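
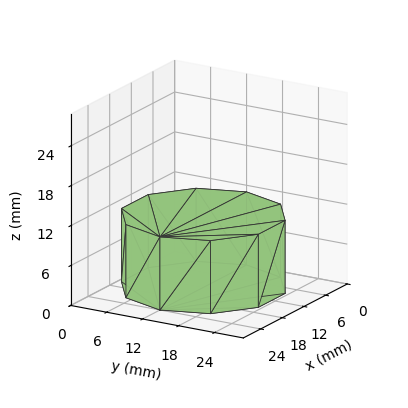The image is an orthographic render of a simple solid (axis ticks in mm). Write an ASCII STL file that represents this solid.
Reading the render: the shape is a regular 10-sided prism (a cylinder approximated with 10 flat sides), circumscribed radius ≈ 12 mm, height ≈ 11 mm (dimensions read to the nearest mm from the axis ticks). For the STL, each face is triangulated and given an outward normal.

solid part
  facet normal 0.0000 0.0000 -1.0000
    outer loop
      vertex 15.708 23.413 0.000
      vertex 21.708 19.053 0.000
      vertex 24.000 12.000 0.000
    endloop
  endfacet
  facet normal 0.0000 0.0000 -1.0000
    outer loop
      vertex 8.292 23.413 0.000
      vertex 15.708 23.413 0.000
      vertex 24.000 12.000 0.000
    endloop
  endfacet
  facet normal 0.0000 0.0000 -1.0000
    outer loop
      vertex 2.292 19.053 0.000
      vertex 8.292 23.413 0.000
      vertex 24.000 12.000 0.000
    endloop
  endfacet
  facet normal 0.0000 0.0000 -1.0000
    outer loop
      vertex 0.000 12.000 0.000
      vertex 2.292 19.053 0.000
      vertex 24.000 12.000 0.000
    endloop
  endfacet
  facet normal 0.0000 0.0000 -1.0000
    outer loop
      vertex 2.292 4.947 0.000
      vertex 0.000 12.000 0.000
      vertex 24.000 12.000 0.000
    endloop
  endfacet
  facet normal 0.0000 0.0000 -1.0000
    outer loop
      vertex 8.292 0.587 0.000
      vertex 2.292 4.947 0.000
      vertex 24.000 12.000 0.000
    endloop
  endfacet
  facet normal 0.0000 0.0000 -1.0000
    outer loop
      vertex 15.708 0.587 0.000
      vertex 8.292 0.587 0.000
      vertex 24.000 12.000 0.000
    endloop
  endfacet
  facet normal 0.0000 0.0000 -1.0000
    outer loop
      vertex 21.708 4.947 0.000
      vertex 15.708 0.587 0.000
      vertex 24.000 12.000 0.000
    endloop
  endfacet
  facet normal 0.0000 0.0000 1.0000
    outer loop
      vertex 24.000 12.000 11.000
      vertex 21.708 19.053 11.000
      vertex 15.708 23.413 11.000
    endloop
  endfacet
  facet normal 0.0000 0.0000 1.0000
    outer loop
      vertex 24.000 12.000 11.000
      vertex 15.708 23.413 11.000
      vertex 8.292 23.413 11.000
    endloop
  endfacet
  facet normal 0.0000 0.0000 1.0000
    outer loop
      vertex 24.000 12.000 11.000
      vertex 8.292 23.413 11.000
      vertex 2.292 19.053 11.000
    endloop
  endfacet
  facet normal 0.0000 0.0000 1.0000
    outer loop
      vertex 24.000 12.000 11.000
      vertex 2.292 19.053 11.000
      vertex 0.000 12.000 11.000
    endloop
  endfacet
  facet normal 0.0000 0.0000 1.0000
    outer loop
      vertex 24.000 12.000 11.000
      vertex 0.000 12.000 11.000
      vertex 2.292 4.947 11.000
    endloop
  endfacet
  facet normal 0.0000 0.0000 1.0000
    outer loop
      vertex 24.000 12.000 11.000
      vertex 2.292 4.947 11.000
      vertex 8.292 0.587 11.000
    endloop
  endfacet
  facet normal 0.0000 0.0000 1.0000
    outer loop
      vertex 24.000 12.000 11.000
      vertex 8.292 0.587 11.000
      vertex 15.708 0.587 11.000
    endloop
  endfacet
  facet normal 0.0000 0.0000 1.0000
    outer loop
      vertex 24.000 12.000 11.000
      vertex 15.708 0.587 11.000
      vertex 21.708 4.947 11.000
    endloop
  endfacet
  facet normal 0.9510 0.3091 0.0000
    outer loop
      vertex 24.000 12.000 0.000
      vertex 21.708 19.053 0.000
      vertex 21.708 19.053 11.000
    endloop
  endfacet
  facet normal 0.9510 0.3091 0.0000
    outer loop
      vertex 24.000 12.000 0.000
      vertex 21.708 19.053 11.000
      vertex 24.000 12.000 11.000
    endloop
  endfacet
  facet normal 0.5879 0.8090 0.0000
    outer loop
      vertex 21.708 19.053 0.000
      vertex 15.708 23.413 0.000
      vertex 15.708 23.413 11.000
    endloop
  endfacet
  facet normal 0.5879 0.8090 0.0000
    outer loop
      vertex 21.708 19.053 0.000
      vertex 15.708 23.413 11.000
      vertex 21.708 19.053 11.000
    endloop
  endfacet
  facet normal 0.0000 1.0000 0.0000
    outer loop
      vertex 15.708 23.413 0.000
      vertex 8.292 23.413 0.000
      vertex 8.292 23.413 11.000
    endloop
  endfacet
  facet normal 0.0000 1.0000 0.0000
    outer loop
      vertex 15.708 23.413 0.000
      vertex 8.292 23.413 11.000
      vertex 15.708 23.413 11.000
    endloop
  endfacet
  facet normal -0.5879 0.8090 0.0000
    outer loop
      vertex 8.292 23.413 0.000
      vertex 2.292 19.053 0.000
      vertex 2.292 19.053 11.000
    endloop
  endfacet
  facet normal -0.5879 0.8090 0.0000
    outer loop
      vertex 8.292 23.413 0.000
      vertex 2.292 19.053 11.000
      vertex 8.292 23.413 11.000
    endloop
  endfacet
  facet normal -0.9510 0.3091 0.0000
    outer loop
      vertex 2.292 19.053 0.000
      vertex 0.000 12.000 0.000
      vertex 0.000 12.000 11.000
    endloop
  endfacet
  facet normal -0.9510 0.3091 0.0000
    outer loop
      vertex 2.292 19.053 0.000
      vertex 0.000 12.000 11.000
      vertex 2.292 19.053 11.000
    endloop
  endfacet
  facet normal -0.9510 -0.3091 0.0000
    outer loop
      vertex 0.000 12.000 0.000
      vertex 2.292 4.947 0.000
      vertex 2.292 4.947 11.000
    endloop
  endfacet
  facet normal -0.9510 -0.3091 0.0000
    outer loop
      vertex 0.000 12.000 0.000
      vertex 2.292 4.947 11.000
      vertex 0.000 12.000 11.000
    endloop
  endfacet
  facet normal -0.5879 -0.8090 0.0000
    outer loop
      vertex 2.292 4.947 0.000
      vertex 8.292 0.587 0.000
      vertex 8.292 0.587 11.000
    endloop
  endfacet
  facet normal -0.5879 -0.8090 0.0000
    outer loop
      vertex 2.292 4.947 0.000
      vertex 8.292 0.587 11.000
      vertex 2.292 4.947 11.000
    endloop
  endfacet
  facet normal 0.0000 -1.0000 0.0000
    outer loop
      vertex 8.292 0.587 0.000
      vertex 15.708 0.587 0.000
      vertex 15.708 0.587 11.000
    endloop
  endfacet
  facet normal 0.0000 -1.0000 0.0000
    outer loop
      vertex 8.292 0.587 0.000
      vertex 15.708 0.587 11.000
      vertex 8.292 0.587 11.000
    endloop
  endfacet
  facet normal 0.5879 -0.8090 0.0000
    outer loop
      vertex 15.708 0.587 0.000
      vertex 21.708 4.947 0.000
      vertex 21.708 4.947 11.000
    endloop
  endfacet
  facet normal 0.5879 -0.8090 0.0000
    outer loop
      vertex 15.708 0.587 0.000
      vertex 21.708 4.947 11.000
      vertex 15.708 0.587 11.000
    endloop
  endfacet
  facet normal 0.9510 -0.3091 0.0000
    outer loop
      vertex 21.708 4.947 0.000
      vertex 24.000 12.000 0.000
      vertex 24.000 12.000 11.000
    endloop
  endfacet
  facet normal 0.9510 -0.3091 0.0000
    outer loop
      vertex 21.708 4.947 0.000
      vertex 24.000 12.000 11.000
      vertex 21.708 4.947 11.000
    endloop
  endfacet
endsolid part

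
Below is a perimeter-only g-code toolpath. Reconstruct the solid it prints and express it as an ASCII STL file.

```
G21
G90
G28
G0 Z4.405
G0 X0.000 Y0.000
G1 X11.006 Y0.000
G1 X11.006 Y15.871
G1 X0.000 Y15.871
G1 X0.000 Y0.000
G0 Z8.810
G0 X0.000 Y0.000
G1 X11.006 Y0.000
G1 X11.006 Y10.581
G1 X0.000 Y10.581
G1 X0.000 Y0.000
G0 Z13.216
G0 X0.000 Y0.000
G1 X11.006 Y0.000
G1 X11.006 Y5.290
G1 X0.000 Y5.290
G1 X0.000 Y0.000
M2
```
solid part
  facet normal 0.0000 0.0000 -1.0000
    outer loop
      vertex 11.006 21.162 0.000
      vertex 11.006 0.000 0.000
      vertex 0.000 0.000 0.000
    endloop
  endfacet
  facet normal 0.0000 0.0000 -1.0000
    outer loop
      vertex 0.000 21.162 0.000
      vertex 11.006 21.162 0.000
      vertex 0.000 0.000 0.000
    endloop
  endfacet
  facet normal 0.0000 -1.0000 0.0000
    outer loop
      vertex 0.000 0.000 0.000
      vertex 11.006 0.000 0.000
      vertex 11.006 0.000 17.621
    endloop
  endfacet
  facet normal 0.0000 -1.0000 0.0000
    outer loop
      vertex 0.000 0.000 0.000
      vertex 11.006 0.000 17.621
      vertex 0.000 0.000 17.621
    endloop
  endfacet
  facet normal 0.0000 0.6399 0.7685
    outer loop
      vertex 0.000 0.000 17.621
      vertex 11.006 0.000 17.621
      vertex 11.006 21.162 0.000
    endloop
  endfacet
  facet normal 0.0000 0.6399 0.7685
    outer loop
      vertex 0.000 0.000 17.621
      vertex 11.006 21.162 0.000
      vertex 0.000 21.162 0.000
    endloop
  endfacet
  facet normal -1.0000 0.0000 0.0000
    outer loop
      vertex 0.000 0.000 17.621
      vertex 0.000 21.162 0.000
      vertex 0.000 0.000 0.000
    endloop
  endfacet
  facet normal 1.0000 0.0000 0.0000
    outer loop
      vertex 11.006 0.000 0.000
      vertex 11.006 21.162 0.000
      vertex 11.006 0.000 17.621
    endloop
  endfacet
endsolid part

The G0 Z moves step by Δz≈4.405 mm. The G1 loops shrink linearly with z, so the solid tapers from its base footprint up to z≈17.6. Closing with a flat bottom cap and the tapered top and triangulating gives 8 facets — a wedge (ramp): 11 × 21.2 mm base, rising to 17.6 mm along the y=0 edge and sloping linearly to z=0 at y=21.2.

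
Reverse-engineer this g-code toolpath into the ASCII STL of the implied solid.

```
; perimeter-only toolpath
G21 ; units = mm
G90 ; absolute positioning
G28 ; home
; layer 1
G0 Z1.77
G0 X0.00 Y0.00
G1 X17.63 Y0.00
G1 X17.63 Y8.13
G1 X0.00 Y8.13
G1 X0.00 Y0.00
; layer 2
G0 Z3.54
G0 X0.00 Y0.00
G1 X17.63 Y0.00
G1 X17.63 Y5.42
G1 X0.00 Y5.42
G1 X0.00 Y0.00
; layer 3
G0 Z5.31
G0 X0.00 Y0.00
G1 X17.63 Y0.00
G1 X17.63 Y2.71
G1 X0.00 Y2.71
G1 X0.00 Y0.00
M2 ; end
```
solid part
  facet normal 0.0000 0.0000 -1.0000
    outer loop
      vertex 17.63 10.84 0.00
      vertex 17.63 0.00 0.00
      vertex 0.00 0.00 0.00
    endloop
  endfacet
  facet normal 0.0000 0.0000 -1.0000
    outer loop
      vertex 0.00 10.84 0.00
      vertex 17.63 10.84 0.00
      vertex 0.00 0.00 0.00
    endloop
  endfacet
  facet normal 0.0000 -1.0000 0.0000
    outer loop
      vertex 0.00 0.00 0.00
      vertex 17.63 0.00 0.00
      vertex 17.63 0.00 7.08
    endloop
  endfacet
  facet normal 0.0000 -1.0000 0.0000
    outer loop
      vertex 0.00 0.00 0.00
      vertex 17.63 0.00 7.08
      vertex 0.00 0.00 7.08
    endloop
  endfacet
  facet normal 0.0000 0.5468 0.8372
    outer loop
      vertex 0.00 0.00 7.08
      vertex 17.63 0.00 7.08
      vertex 17.63 10.84 0.00
    endloop
  endfacet
  facet normal 0.0000 0.5468 0.8372
    outer loop
      vertex 0.00 0.00 7.08
      vertex 17.63 10.84 0.00
      vertex 0.00 10.84 0.00
    endloop
  endfacet
  facet normal -1.0000 0.0000 0.0000
    outer loop
      vertex 0.00 0.00 7.08
      vertex 0.00 10.84 0.00
      vertex 0.00 0.00 0.00
    endloop
  endfacet
  facet normal 1.0000 0.0000 0.0000
    outer loop
      vertex 17.63 0.00 0.00
      vertex 17.63 10.84 0.00
      vertex 17.63 0.00 7.08
    endloop
  endfacet
endsolid part

The G0 Z moves step by Δz≈1.77 mm. The G1 loops shrink linearly with z, so the solid tapers from its base footprint up to z≈7.08. Closing with a flat bottom cap and the tapered top and triangulating gives 8 facets — a wedge (ramp): 17.6 × 10.8 mm base, rising to 7.08 mm along the y=0 edge and sloping linearly to z=0 at y=10.8.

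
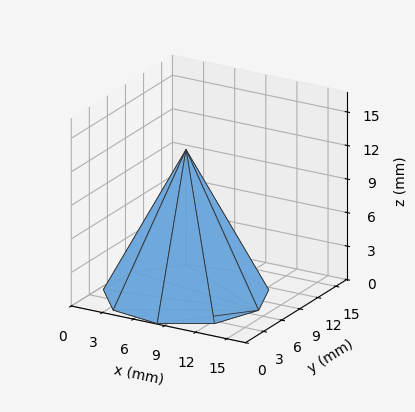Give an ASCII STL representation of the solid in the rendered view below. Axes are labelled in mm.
Reading the render: the shape is a regular 9-sided pyramid, base circumscribed radius ≈ 7 mm, apex at z ≈ 13 mm (dimensions read to the nearest mm from the axis ticks). For the STL, each face is triangulated and given an outward normal.

solid part
  facet normal 0.0000 0.0000 -1.0000
    outer loop
      vertex 8.22 13.89 0.00
      vertex 12.36 11.50 0.00
      vertex 14.00 7.00 0.00
    endloop
  endfacet
  facet normal 0.0000 0.0000 -1.0000
    outer loop
      vertex 3.50 13.06 0.00
      vertex 8.22 13.89 0.00
      vertex 14.00 7.00 0.00
    endloop
  endfacet
  facet normal 0.0000 0.0000 -1.0000
    outer loop
      vertex 0.42 9.39 0.00
      vertex 3.50 13.06 0.00
      vertex 14.00 7.00 0.00
    endloop
  endfacet
  facet normal 0.0000 0.0000 -1.0000
    outer loop
      vertex 0.42 4.61 0.00
      vertex 0.42 9.39 0.00
      vertex 14.00 7.00 0.00
    endloop
  endfacet
  facet normal 0.0000 0.0000 -1.0000
    outer loop
      vertex 3.50 0.94 0.00
      vertex 0.42 4.61 0.00
      vertex 14.00 7.00 0.00
    endloop
  endfacet
  facet normal 0.0000 0.0000 -1.0000
    outer loop
      vertex 8.22 0.11 0.00
      vertex 3.50 0.94 0.00
      vertex 14.00 7.00 0.00
    endloop
  endfacet
  facet normal 0.0000 0.0000 -1.0000
    outer loop
      vertex 12.36 2.50 0.00
      vertex 8.22 0.11 0.00
      vertex 14.00 7.00 0.00
    endloop
  endfacet
  facet normal 0.8384 0.3055 0.4514
    outer loop
      vertex 14.00 7.00 0.00
      vertex 12.36 11.50 0.00
      vertex 7.00 7.00 13.00
    endloop
  endfacet
  facet normal 0.4461 0.7728 0.4514
    outer loop
      vertex 12.36 11.50 0.00
      vertex 8.22 13.89 0.00
      vertex 7.00 7.00 13.00
    endloop
  endfacet
  facet normal -0.1545 0.8789 0.4513
    outer loop
      vertex 8.22 13.89 0.00
      vertex 3.50 13.06 0.00
      vertex 7.00 7.00 13.00
    endloop
  endfacet
  facet normal -0.6835 0.5736 0.4514
    outer loop
      vertex 3.50 13.06 0.00
      vertex 0.42 9.39 0.00
      vertex 7.00 7.00 13.00
    endloop
  endfacet
  facet normal -0.8922 0.0000 0.4516
    outer loop
      vertex 0.42 9.39 0.00
      vertex 0.42 4.61 0.00
      vertex 7.00 7.00 13.00
    endloop
  endfacet
  facet normal -0.6835 -0.5736 0.4514
    outer loop
      vertex 0.42 4.61 0.00
      vertex 3.50 0.94 0.00
      vertex 7.00 7.00 13.00
    endloop
  endfacet
  facet normal -0.1545 -0.8789 0.4513
    outer loop
      vertex 3.50 0.94 0.00
      vertex 8.22 0.11 0.00
      vertex 7.00 7.00 13.00
    endloop
  endfacet
  facet normal 0.4461 -0.7728 0.4514
    outer loop
      vertex 8.22 0.11 0.00
      vertex 12.36 2.50 0.00
      vertex 7.00 7.00 13.00
    endloop
  endfacet
  facet normal 0.8384 -0.3055 0.4514
    outer loop
      vertex 12.36 2.50 0.00
      vertex 14.00 7.00 0.00
      vertex 7.00 7.00 13.00
    endloop
  endfacet
endsolid part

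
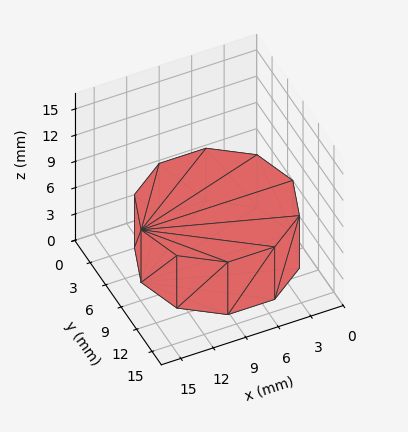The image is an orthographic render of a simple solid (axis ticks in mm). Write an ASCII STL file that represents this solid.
Reading the render: the shape is a regular 10-sided prism (a cylinder approximated with 10 flat sides), circumscribed radius ≈ 7 mm, height ≈ 6 mm (dimensions read to the nearest mm from the axis ticks). For the STL, each face is triangulated and given an outward normal.

solid part
  facet normal 0.0000 0.0000 -1.0000
    outer loop
      vertex 9.16 13.66 0.00
      vertex 12.66 11.11 0.00
      vertex 14.00 7.00 0.00
    endloop
  endfacet
  facet normal 0.0000 0.0000 -1.0000
    outer loop
      vertex 4.84 13.66 0.00
      vertex 9.16 13.66 0.00
      vertex 14.00 7.00 0.00
    endloop
  endfacet
  facet normal 0.0000 0.0000 -1.0000
    outer loop
      vertex 1.34 11.11 0.00
      vertex 4.84 13.66 0.00
      vertex 14.00 7.00 0.00
    endloop
  endfacet
  facet normal 0.0000 0.0000 -1.0000
    outer loop
      vertex 0.00 7.00 0.00
      vertex 1.34 11.11 0.00
      vertex 14.00 7.00 0.00
    endloop
  endfacet
  facet normal 0.0000 0.0000 -1.0000
    outer loop
      vertex 1.34 2.89 0.00
      vertex 0.00 7.00 0.00
      vertex 14.00 7.00 0.00
    endloop
  endfacet
  facet normal 0.0000 0.0000 -1.0000
    outer loop
      vertex 4.84 0.34 0.00
      vertex 1.34 2.89 0.00
      vertex 14.00 7.00 0.00
    endloop
  endfacet
  facet normal 0.0000 0.0000 -1.0000
    outer loop
      vertex 9.16 0.34 0.00
      vertex 4.84 0.34 0.00
      vertex 14.00 7.00 0.00
    endloop
  endfacet
  facet normal 0.0000 0.0000 -1.0000
    outer loop
      vertex 12.66 2.89 0.00
      vertex 9.16 0.34 0.00
      vertex 14.00 7.00 0.00
    endloop
  endfacet
  facet normal 0.0000 0.0000 1.0000
    outer loop
      vertex 14.00 7.00 6.00
      vertex 12.66 11.11 6.00
      vertex 9.16 13.66 6.00
    endloop
  endfacet
  facet normal 0.0000 0.0000 1.0000
    outer loop
      vertex 14.00 7.00 6.00
      vertex 9.16 13.66 6.00
      vertex 4.84 13.66 6.00
    endloop
  endfacet
  facet normal 0.0000 0.0000 1.0000
    outer loop
      vertex 14.00 7.00 6.00
      vertex 4.84 13.66 6.00
      vertex 1.34 11.11 6.00
    endloop
  endfacet
  facet normal 0.0000 0.0000 1.0000
    outer loop
      vertex 14.00 7.00 6.00
      vertex 1.34 11.11 6.00
      vertex 0.00 7.00 6.00
    endloop
  endfacet
  facet normal 0.0000 0.0000 1.0000
    outer loop
      vertex 14.00 7.00 6.00
      vertex 0.00 7.00 6.00
      vertex 1.34 2.89 6.00
    endloop
  endfacet
  facet normal 0.0000 0.0000 1.0000
    outer loop
      vertex 14.00 7.00 6.00
      vertex 1.34 2.89 6.00
      vertex 4.84 0.34 6.00
    endloop
  endfacet
  facet normal 0.0000 0.0000 1.0000
    outer loop
      vertex 14.00 7.00 6.00
      vertex 4.84 0.34 6.00
      vertex 9.16 0.34 6.00
    endloop
  endfacet
  facet normal 0.0000 0.0000 1.0000
    outer loop
      vertex 14.00 7.00 6.00
      vertex 9.16 0.34 6.00
      vertex 12.66 2.89 6.00
    endloop
  endfacet
  facet normal 0.9507 0.3100 0.0000
    outer loop
      vertex 14.00 7.00 0.00
      vertex 12.66 11.11 0.00
      vertex 12.66 11.11 6.00
    endloop
  endfacet
  facet normal 0.9507 0.3100 0.0000
    outer loop
      vertex 14.00 7.00 0.00
      vertex 12.66 11.11 6.00
      vertex 14.00 7.00 6.00
    endloop
  endfacet
  facet normal 0.5889 0.8082 0.0000
    outer loop
      vertex 12.66 11.11 0.00
      vertex 9.16 13.66 0.00
      vertex 9.16 13.66 6.00
    endloop
  endfacet
  facet normal 0.5889 0.8082 0.0000
    outer loop
      vertex 12.66 11.11 0.00
      vertex 9.16 13.66 6.00
      vertex 12.66 11.11 6.00
    endloop
  endfacet
  facet normal 0.0000 1.0000 0.0000
    outer loop
      vertex 9.16 13.66 0.00
      vertex 4.84 13.66 0.00
      vertex 4.84 13.66 6.00
    endloop
  endfacet
  facet normal 0.0000 1.0000 0.0000
    outer loop
      vertex 9.16 13.66 0.00
      vertex 4.84 13.66 6.00
      vertex 9.16 13.66 6.00
    endloop
  endfacet
  facet normal -0.5889 0.8082 0.0000
    outer loop
      vertex 4.84 13.66 0.00
      vertex 1.34 11.11 0.00
      vertex 1.34 11.11 6.00
    endloop
  endfacet
  facet normal -0.5889 0.8082 0.0000
    outer loop
      vertex 4.84 13.66 0.00
      vertex 1.34 11.11 6.00
      vertex 4.84 13.66 6.00
    endloop
  endfacet
  facet normal -0.9507 0.3100 0.0000
    outer loop
      vertex 1.34 11.11 0.00
      vertex 0.00 7.00 0.00
      vertex 0.00 7.00 6.00
    endloop
  endfacet
  facet normal -0.9507 0.3100 0.0000
    outer loop
      vertex 1.34 11.11 0.00
      vertex 0.00 7.00 6.00
      vertex 1.34 11.11 6.00
    endloop
  endfacet
  facet normal -0.9507 -0.3100 0.0000
    outer loop
      vertex 0.00 7.00 0.00
      vertex 1.34 2.89 0.00
      vertex 1.34 2.89 6.00
    endloop
  endfacet
  facet normal -0.9507 -0.3100 0.0000
    outer loop
      vertex 0.00 7.00 0.00
      vertex 1.34 2.89 6.00
      vertex 0.00 7.00 6.00
    endloop
  endfacet
  facet normal -0.5889 -0.8082 0.0000
    outer loop
      vertex 1.34 2.89 0.00
      vertex 4.84 0.34 0.00
      vertex 4.84 0.34 6.00
    endloop
  endfacet
  facet normal -0.5889 -0.8082 0.0000
    outer loop
      vertex 1.34 2.89 0.00
      vertex 4.84 0.34 6.00
      vertex 1.34 2.89 6.00
    endloop
  endfacet
  facet normal 0.0000 -1.0000 0.0000
    outer loop
      vertex 4.84 0.34 0.00
      vertex 9.16 0.34 0.00
      vertex 9.16 0.34 6.00
    endloop
  endfacet
  facet normal 0.0000 -1.0000 0.0000
    outer loop
      vertex 4.84 0.34 0.00
      vertex 9.16 0.34 6.00
      vertex 4.84 0.34 6.00
    endloop
  endfacet
  facet normal 0.5889 -0.8082 0.0000
    outer loop
      vertex 9.16 0.34 0.00
      vertex 12.66 2.89 0.00
      vertex 12.66 2.89 6.00
    endloop
  endfacet
  facet normal 0.5889 -0.8082 0.0000
    outer loop
      vertex 9.16 0.34 0.00
      vertex 12.66 2.89 6.00
      vertex 9.16 0.34 6.00
    endloop
  endfacet
  facet normal 0.9507 -0.3100 0.0000
    outer loop
      vertex 12.66 2.89 0.00
      vertex 14.00 7.00 0.00
      vertex 14.00 7.00 6.00
    endloop
  endfacet
  facet normal 0.9507 -0.3100 0.0000
    outer loop
      vertex 12.66 2.89 0.00
      vertex 14.00 7.00 6.00
      vertex 12.66 2.89 6.00
    endloop
  endfacet
endsolid part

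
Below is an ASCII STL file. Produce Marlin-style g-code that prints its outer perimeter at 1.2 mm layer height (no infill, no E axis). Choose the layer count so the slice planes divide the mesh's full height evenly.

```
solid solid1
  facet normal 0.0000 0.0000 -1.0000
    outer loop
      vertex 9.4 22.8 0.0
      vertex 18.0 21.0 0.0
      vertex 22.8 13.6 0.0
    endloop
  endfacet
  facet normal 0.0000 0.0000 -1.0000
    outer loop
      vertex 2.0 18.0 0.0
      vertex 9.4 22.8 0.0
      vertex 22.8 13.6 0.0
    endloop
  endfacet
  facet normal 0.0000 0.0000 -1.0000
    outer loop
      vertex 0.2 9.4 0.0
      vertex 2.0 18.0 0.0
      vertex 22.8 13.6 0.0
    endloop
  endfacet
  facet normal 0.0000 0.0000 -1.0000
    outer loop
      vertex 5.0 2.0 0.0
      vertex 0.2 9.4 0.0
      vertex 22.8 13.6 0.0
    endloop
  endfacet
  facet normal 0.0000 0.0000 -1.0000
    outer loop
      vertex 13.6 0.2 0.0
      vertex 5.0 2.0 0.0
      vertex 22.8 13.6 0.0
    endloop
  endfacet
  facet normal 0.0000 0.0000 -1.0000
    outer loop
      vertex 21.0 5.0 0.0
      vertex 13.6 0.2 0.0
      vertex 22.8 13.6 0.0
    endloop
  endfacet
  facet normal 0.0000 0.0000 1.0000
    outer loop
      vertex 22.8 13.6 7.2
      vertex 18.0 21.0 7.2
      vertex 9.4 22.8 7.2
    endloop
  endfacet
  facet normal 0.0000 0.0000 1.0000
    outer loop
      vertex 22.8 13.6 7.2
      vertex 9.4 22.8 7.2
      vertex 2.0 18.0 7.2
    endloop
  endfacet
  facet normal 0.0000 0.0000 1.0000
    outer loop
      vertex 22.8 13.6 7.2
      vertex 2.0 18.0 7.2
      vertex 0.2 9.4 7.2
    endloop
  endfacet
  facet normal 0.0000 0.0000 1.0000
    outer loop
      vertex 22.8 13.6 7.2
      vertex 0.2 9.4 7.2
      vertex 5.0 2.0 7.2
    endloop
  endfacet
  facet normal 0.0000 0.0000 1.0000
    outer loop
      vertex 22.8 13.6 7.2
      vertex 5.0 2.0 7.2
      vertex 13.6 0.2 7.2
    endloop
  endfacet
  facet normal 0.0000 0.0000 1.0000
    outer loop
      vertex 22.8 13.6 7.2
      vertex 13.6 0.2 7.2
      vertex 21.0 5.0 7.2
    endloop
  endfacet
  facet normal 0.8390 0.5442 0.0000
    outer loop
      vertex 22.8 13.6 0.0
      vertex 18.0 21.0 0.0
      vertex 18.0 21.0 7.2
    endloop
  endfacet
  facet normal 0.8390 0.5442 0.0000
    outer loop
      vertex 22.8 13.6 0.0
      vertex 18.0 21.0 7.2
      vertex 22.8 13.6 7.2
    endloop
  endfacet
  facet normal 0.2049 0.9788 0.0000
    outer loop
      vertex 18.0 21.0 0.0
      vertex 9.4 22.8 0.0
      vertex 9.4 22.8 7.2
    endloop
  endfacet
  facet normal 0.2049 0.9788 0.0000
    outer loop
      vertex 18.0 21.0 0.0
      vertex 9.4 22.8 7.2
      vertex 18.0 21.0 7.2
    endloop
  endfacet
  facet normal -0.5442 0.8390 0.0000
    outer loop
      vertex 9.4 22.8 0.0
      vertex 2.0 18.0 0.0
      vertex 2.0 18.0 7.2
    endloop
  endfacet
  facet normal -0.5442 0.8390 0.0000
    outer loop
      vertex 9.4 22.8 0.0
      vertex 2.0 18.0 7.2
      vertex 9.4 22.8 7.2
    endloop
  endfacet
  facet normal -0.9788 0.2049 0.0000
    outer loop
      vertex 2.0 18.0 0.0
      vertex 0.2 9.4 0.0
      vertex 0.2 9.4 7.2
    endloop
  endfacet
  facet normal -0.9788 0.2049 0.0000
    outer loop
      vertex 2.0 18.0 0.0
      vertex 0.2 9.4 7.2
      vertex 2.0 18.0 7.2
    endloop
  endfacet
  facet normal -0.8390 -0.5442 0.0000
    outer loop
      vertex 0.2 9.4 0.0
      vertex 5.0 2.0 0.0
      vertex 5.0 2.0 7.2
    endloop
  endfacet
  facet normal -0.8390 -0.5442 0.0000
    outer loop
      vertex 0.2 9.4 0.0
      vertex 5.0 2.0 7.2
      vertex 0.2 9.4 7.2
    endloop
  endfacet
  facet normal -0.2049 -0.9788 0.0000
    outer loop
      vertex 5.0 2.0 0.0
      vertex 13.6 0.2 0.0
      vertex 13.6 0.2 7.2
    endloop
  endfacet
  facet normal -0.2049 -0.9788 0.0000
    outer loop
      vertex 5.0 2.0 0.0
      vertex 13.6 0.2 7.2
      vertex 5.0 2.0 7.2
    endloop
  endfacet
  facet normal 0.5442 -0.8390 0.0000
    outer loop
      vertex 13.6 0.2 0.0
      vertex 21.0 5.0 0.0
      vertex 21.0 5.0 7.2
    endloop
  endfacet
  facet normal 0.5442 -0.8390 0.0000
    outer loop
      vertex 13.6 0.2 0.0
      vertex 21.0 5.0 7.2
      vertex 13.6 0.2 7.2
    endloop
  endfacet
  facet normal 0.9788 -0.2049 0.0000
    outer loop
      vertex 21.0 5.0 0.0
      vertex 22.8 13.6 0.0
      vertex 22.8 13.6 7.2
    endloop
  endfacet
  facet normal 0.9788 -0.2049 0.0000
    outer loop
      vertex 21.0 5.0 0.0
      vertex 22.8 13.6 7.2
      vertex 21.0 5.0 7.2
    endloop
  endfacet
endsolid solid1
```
; perimeter-only toolpath
G21 ; units = mm
G90 ; absolute positioning
G28 ; home
; layer 1
G0 Z1.2
G0 X22.8 Y13.6
G1 X18.0 Y21.0
G1 X9.4 Y22.8
G1 X2.0 Y18.0
G1 X0.2 Y9.4
G1 X5.0 Y2.0
G1 X13.6 Y0.2
G1 X21.0 Y5.0
G1 X22.8 Y13.6
; layer 2
G0 Z2.4
G0 X22.8 Y13.6
G1 X18.0 Y21.0
G1 X9.4 Y22.8
G1 X2.0 Y18.0
G1 X0.2 Y9.4
G1 X5.0 Y2.0
G1 X13.6 Y0.2
G1 X21.0 Y5.0
G1 X22.8 Y13.6
; layer 3
G0 Z3.6
G0 X22.8 Y13.6
G1 X18.0 Y21.0
G1 X9.4 Y22.8
G1 X2.0 Y18.0
G1 X0.2 Y9.4
G1 X5.0 Y2.0
G1 X13.6 Y0.2
G1 X21.0 Y5.0
G1 X22.8 Y13.6
; layer 4
G0 Z4.8
G0 X22.8 Y13.6
G1 X18.0 Y21.0
G1 X9.4 Y22.8
G1 X2.0 Y18.0
G1 X0.2 Y9.4
G1 X5.0 Y2.0
G1 X13.6 Y0.2
G1 X21.0 Y5.0
G1 X22.8 Y13.6
; layer 5
G0 Z6.0
G0 X22.8 Y13.6
G1 X18.0 Y21.0
G1 X9.4 Y22.8
G1 X2.0 Y18.0
G1 X0.2 Y9.4
G1 X5.0 Y2.0
G1 X13.6 Y0.2
G1 X21.0 Y5.0
G1 X22.8 Y13.6
; layer 6
G0 Z7.2
G0 X22.8 Y13.6
G1 X18.0 Y21.0
G1 X9.4 Y22.8
G1 X2.0 Y18.0
G1 X0.2 Y9.4
G1 X5.0 Y2.0
G1 X13.6 Y0.2
G1 X21.0 Y5.0
G1 X22.8 Y13.6
M2 ; end

The solid is a regular 8-sided prism (a cylinder approximated with 8 flat sides), circumscribed radius ≈ 11.5 mm, height ≈ 7.2 mm. Slicing at Δz = 1.2 mm — 6 equal slices spanning the solid's height, so layer i sits at z = i·h/6 — gives 6 non-empty perimeters. Each is a 8-segment closed polygon; G0 lifts to the layer z and rapids to the start vertex, then G1 traces the edges.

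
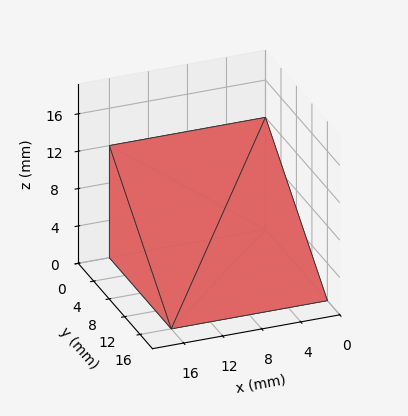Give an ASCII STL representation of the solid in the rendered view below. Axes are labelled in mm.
Reading the render: the shape is a wedge (ramp): 16 × 16 mm base, rising to 12 mm along the y=0 edge and sloping linearly to z=0 at y=16 (dimensions read to the nearest mm from the axis ticks). For the STL, each face is triangulated and given an outward normal.

solid part
  facet normal 0.0000 0.0000 -1.0000
    outer loop
      vertex 16.0 16.0 0.0
      vertex 16.0 0.0 0.0
      vertex 0.0 0.0 0.0
    endloop
  endfacet
  facet normal 0.0000 0.0000 -1.0000
    outer loop
      vertex 0.0 16.0 0.0
      vertex 16.0 16.0 0.0
      vertex 0.0 0.0 0.0
    endloop
  endfacet
  facet normal 0.0000 -1.0000 0.0000
    outer loop
      vertex 0.0 0.0 0.0
      vertex 16.0 0.0 0.0
      vertex 16.0 0.0 12.0
    endloop
  endfacet
  facet normal 0.0000 -1.0000 0.0000
    outer loop
      vertex 0.0 0.0 0.0
      vertex 16.0 0.0 12.0
      vertex 0.0 0.0 12.0
    endloop
  endfacet
  facet normal 0.0000 0.6000 0.8000
    outer loop
      vertex 0.0 0.0 12.0
      vertex 16.0 0.0 12.0
      vertex 16.0 16.0 0.0
    endloop
  endfacet
  facet normal 0.0000 0.6000 0.8000
    outer loop
      vertex 0.0 0.0 12.0
      vertex 16.0 16.0 0.0
      vertex 0.0 16.0 0.0
    endloop
  endfacet
  facet normal -1.0000 0.0000 0.0000
    outer loop
      vertex 0.0 0.0 12.0
      vertex 0.0 16.0 0.0
      vertex 0.0 0.0 0.0
    endloop
  endfacet
  facet normal 1.0000 0.0000 0.0000
    outer loop
      vertex 16.0 0.0 0.0
      vertex 16.0 16.0 0.0
      vertex 16.0 0.0 12.0
    endloop
  endfacet
endsolid part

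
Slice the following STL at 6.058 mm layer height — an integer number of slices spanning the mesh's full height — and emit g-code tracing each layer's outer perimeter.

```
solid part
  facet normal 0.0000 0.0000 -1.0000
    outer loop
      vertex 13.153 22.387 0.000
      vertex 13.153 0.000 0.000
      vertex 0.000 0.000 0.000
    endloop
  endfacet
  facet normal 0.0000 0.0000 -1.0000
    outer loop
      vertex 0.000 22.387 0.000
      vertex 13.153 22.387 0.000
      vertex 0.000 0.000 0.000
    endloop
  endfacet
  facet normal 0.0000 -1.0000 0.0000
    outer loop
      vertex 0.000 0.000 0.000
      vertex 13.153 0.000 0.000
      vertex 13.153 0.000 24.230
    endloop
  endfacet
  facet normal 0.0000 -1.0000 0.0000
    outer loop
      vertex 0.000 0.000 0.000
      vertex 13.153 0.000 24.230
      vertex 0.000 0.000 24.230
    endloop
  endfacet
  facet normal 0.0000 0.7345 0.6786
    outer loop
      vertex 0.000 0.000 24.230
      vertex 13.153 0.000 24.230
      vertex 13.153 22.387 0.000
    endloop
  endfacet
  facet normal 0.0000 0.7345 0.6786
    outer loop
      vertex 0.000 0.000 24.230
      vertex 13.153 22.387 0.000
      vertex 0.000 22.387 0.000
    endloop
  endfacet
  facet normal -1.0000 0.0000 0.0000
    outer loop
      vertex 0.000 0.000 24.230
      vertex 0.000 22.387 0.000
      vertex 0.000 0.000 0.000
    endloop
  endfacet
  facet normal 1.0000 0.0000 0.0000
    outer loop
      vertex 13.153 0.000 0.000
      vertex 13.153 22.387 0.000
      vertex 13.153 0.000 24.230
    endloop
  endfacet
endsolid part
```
; perimeter-only toolpath
G21 ; units = mm
G90 ; absolute positioning
G28 ; home
; layer 1
G0 Z6.058
G0 X0.000 Y0.000
G1 X13.153 Y0.000
G1 X13.153 Y16.790
G1 X0.000 Y16.790
G1 X0.000 Y0.000
; layer 2
G0 Z12.115
G0 X0.000 Y0.000
G1 X13.153 Y0.000
G1 X13.153 Y11.194
G1 X0.000 Y11.194
G1 X0.000 Y0.000
; layer 3
G0 Z18.172
G0 X0.000 Y0.000
G1 X13.153 Y0.000
G1 X13.153 Y5.597
G1 X0.000 Y5.597
G1 X0.000 Y0.000
M2 ; end

The solid is a wedge (ramp): 13.2 × 22.4 mm base, rising to 24.2 mm along the y=0 edge and sloping linearly to z=0 at y=22.4. Slicing at Δz = 6.058 mm — 4 equal slices spanning the solid's height, so layer i sits at z = i·h/4 — gives 3 non-empty perimeters. Each is a 4-segment closed polygon; G0 lifts to the layer z and rapids to the start vertex, then G1 traces the edges. The cross-section shrinks linearly with z (the slice at the apex is degenerate and omitted).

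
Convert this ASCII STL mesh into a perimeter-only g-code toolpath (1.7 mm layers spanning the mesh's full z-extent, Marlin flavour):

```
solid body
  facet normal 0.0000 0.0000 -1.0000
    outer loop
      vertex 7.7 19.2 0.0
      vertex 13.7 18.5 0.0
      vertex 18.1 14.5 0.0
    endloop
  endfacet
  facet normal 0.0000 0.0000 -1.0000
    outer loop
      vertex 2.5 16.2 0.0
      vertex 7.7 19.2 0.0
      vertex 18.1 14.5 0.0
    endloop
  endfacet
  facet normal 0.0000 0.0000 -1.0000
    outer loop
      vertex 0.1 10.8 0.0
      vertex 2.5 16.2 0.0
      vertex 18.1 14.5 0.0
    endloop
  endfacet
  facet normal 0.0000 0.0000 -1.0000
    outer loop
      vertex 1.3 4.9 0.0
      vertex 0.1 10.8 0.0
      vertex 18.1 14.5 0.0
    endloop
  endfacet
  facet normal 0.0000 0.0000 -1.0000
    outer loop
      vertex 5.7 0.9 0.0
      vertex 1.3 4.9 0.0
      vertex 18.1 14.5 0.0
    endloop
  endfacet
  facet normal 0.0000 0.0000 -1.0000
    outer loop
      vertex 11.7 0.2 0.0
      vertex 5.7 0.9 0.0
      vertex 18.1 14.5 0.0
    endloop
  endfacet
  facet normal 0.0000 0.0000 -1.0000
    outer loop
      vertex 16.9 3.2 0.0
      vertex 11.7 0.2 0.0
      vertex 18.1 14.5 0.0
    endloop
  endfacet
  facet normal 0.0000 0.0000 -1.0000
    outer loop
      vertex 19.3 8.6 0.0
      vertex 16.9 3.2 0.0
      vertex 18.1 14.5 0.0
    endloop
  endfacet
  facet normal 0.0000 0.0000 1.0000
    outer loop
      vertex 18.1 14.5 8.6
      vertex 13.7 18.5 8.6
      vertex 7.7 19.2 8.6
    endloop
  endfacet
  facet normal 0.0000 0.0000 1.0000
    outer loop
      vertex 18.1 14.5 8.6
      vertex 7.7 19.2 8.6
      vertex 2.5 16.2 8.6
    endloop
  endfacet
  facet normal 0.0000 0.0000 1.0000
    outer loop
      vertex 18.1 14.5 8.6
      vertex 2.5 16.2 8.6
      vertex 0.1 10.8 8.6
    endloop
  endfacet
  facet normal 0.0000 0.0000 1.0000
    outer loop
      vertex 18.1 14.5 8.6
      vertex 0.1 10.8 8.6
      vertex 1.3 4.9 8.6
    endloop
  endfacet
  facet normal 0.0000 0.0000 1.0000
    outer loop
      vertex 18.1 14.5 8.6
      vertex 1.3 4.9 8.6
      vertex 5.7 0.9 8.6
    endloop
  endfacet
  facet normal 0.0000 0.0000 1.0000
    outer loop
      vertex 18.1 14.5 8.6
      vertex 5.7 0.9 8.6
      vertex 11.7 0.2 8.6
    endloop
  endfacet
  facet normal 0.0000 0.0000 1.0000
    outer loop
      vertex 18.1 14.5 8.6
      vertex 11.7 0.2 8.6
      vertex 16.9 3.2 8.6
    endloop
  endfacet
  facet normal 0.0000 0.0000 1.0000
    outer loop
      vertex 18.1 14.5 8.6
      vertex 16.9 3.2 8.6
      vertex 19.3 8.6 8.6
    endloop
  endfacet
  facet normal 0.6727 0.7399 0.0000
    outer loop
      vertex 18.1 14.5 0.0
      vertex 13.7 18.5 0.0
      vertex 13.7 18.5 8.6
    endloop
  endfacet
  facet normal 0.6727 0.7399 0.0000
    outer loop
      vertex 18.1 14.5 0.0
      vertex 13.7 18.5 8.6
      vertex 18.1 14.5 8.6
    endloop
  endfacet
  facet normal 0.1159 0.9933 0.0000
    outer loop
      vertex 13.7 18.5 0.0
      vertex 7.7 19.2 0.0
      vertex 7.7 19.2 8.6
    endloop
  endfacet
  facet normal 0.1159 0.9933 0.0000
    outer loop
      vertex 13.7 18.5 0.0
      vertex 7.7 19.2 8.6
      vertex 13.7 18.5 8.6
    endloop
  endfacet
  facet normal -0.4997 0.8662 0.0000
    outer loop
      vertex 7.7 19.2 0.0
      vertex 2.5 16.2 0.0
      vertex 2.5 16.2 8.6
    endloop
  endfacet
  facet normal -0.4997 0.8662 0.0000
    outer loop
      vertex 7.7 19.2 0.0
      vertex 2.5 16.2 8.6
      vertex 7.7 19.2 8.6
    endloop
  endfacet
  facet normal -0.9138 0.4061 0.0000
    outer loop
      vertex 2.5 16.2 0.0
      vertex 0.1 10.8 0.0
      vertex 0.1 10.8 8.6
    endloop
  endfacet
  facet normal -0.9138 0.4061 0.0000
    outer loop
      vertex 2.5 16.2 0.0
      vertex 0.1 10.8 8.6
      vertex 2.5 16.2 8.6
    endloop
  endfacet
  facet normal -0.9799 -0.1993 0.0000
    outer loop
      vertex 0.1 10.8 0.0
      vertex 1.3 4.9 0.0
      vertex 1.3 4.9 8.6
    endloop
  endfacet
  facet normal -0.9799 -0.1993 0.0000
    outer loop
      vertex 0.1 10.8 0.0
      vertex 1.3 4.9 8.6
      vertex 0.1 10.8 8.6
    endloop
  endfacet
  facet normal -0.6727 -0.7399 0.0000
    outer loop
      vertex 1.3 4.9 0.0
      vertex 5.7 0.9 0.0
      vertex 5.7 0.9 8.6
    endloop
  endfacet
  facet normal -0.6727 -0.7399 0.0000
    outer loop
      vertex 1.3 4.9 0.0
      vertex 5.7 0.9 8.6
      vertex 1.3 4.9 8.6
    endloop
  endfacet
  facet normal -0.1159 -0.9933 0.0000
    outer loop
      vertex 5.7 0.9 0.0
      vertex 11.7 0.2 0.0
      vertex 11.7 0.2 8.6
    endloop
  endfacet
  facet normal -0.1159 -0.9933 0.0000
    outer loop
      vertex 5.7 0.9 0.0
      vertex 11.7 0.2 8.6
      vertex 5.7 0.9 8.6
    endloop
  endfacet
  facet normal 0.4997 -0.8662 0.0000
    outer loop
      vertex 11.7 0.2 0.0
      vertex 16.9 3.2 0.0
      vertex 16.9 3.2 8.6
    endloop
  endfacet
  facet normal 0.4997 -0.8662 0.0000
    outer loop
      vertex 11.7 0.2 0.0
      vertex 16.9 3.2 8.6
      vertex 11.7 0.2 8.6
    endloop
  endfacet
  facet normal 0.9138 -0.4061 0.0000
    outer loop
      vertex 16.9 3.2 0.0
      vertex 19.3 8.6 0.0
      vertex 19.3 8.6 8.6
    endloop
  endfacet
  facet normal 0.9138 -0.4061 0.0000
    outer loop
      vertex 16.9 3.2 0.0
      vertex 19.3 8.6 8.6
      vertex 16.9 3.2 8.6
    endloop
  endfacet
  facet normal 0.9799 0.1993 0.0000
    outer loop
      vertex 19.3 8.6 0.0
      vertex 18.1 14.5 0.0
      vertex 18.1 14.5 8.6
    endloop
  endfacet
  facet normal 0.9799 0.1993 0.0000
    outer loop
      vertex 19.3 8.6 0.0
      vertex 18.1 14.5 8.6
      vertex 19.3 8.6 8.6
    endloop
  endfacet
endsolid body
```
; perimeter-only toolpath
G21 ; units = mm
G90 ; absolute positioning
G28 ; home
; layer 1
G0 Z1.7
G0 X18.1 Y14.5
G1 X13.7 Y18.5
G1 X7.7 Y19.2
G1 X2.5 Y16.2
G1 X0.1 Y10.8
G1 X1.3 Y4.9
G1 X5.7 Y0.9
G1 X11.7 Y0.2
G1 X16.9 Y3.2
G1 X19.3 Y8.6
G1 X18.1 Y14.5
; layer 2
G0 Z3.4
G0 X18.1 Y14.5
G1 X13.7 Y18.5
G1 X7.7 Y19.2
G1 X2.5 Y16.2
G1 X0.1 Y10.8
G1 X1.3 Y4.9
G1 X5.7 Y0.9
G1 X11.7 Y0.2
G1 X16.9 Y3.2
G1 X19.3 Y8.6
G1 X18.1 Y14.5
; layer 3
G0 Z5.2
G0 X18.1 Y14.5
G1 X13.7 Y18.5
G1 X7.7 Y19.2
G1 X2.5 Y16.2
G1 X0.1 Y10.8
G1 X1.3 Y4.9
G1 X5.7 Y0.9
G1 X11.7 Y0.2
G1 X16.9 Y3.2
G1 X19.3 Y8.6
G1 X18.1 Y14.5
; layer 4
G0 Z6.9
G0 X18.1 Y14.5
G1 X13.7 Y18.5
G1 X7.7 Y19.2
G1 X2.5 Y16.2
G1 X0.1 Y10.8
G1 X1.3 Y4.9
G1 X5.7 Y0.9
G1 X11.7 Y0.2
G1 X16.9 Y3.2
G1 X19.3 Y8.6
G1 X18.1 Y14.5
; layer 5
G0 Z8.6
G0 X18.1 Y14.5
G1 X13.7 Y18.5
G1 X7.7 Y19.2
G1 X2.5 Y16.2
G1 X0.1 Y10.8
G1 X1.3 Y4.9
G1 X5.7 Y0.9
G1 X11.7 Y0.2
G1 X16.9 Y3.2
G1 X19.3 Y8.6
G1 X18.1 Y14.5
M2 ; end

The solid is a regular 10-sided prism (a cylinder approximated with 10 flat sides), circumscribed radius ≈ 9.7 mm, height ≈ 8.6 mm. Slicing at Δz = 1.7 mm — 5 equal slices spanning the solid's height, so layer i sits at z = i·h/5 — gives 5 non-empty perimeters. Each is a 10-segment closed polygon; G0 lifts to the layer z and rapids to the start vertex, then G1 traces the edges.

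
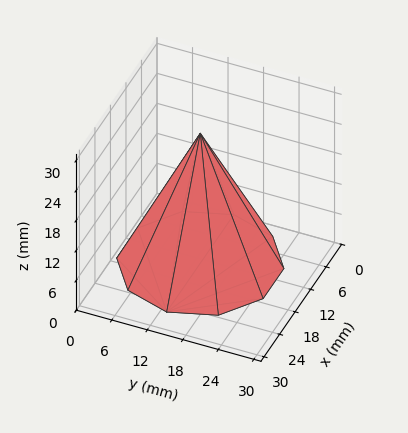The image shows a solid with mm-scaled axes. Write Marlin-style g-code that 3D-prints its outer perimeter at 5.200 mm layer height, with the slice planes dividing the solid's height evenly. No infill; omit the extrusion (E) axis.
Reading the render: the shape is a regular 10-sided pyramid, base circumscribed radius ≈ 13 mm, apex at z ≈ 26 mm (dimensions read to the nearest mm from the axis ticks). For the g-code, the solid's height is divided into equal slices at the stated Δz and each level perimeter traced with G1 moves after a G0 lift.

; perimeter-only toolpath
G21 ; units = mm
G90 ; absolute positioning
G28 ; home
; layer 1
G0 Z5.200
G0 X23.400 Y13.000
G1 X21.414 Y19.113
G1 X16.214 Y22.891
G1 X9.786 Y22.891
G1 X4.586 Y19.113
G1 X2.600 Y13.000
G1 X4.586 Y6.887
G1 X9.786 Y3.109
G1 X16.214 Y3.109
G1 X21.414 Y6.887
G1 X23.400 Y13.000
; layer 2
G0 Z10.400
G0 X20.800 Y13.000
G1 X19.310 Y17.585
G1 X15.410 Y20.418
G1 X10.590 Y20.418
G1 X6.690 Y17.585
G1 X5.200 Y13.000
G1 X6.690 Y8.415
G1 X10.590 Y5.582
G1 X15.410 Y5.582
G1 X19.310 Y8.415
G1 X20.800 Y13.000
; layer 3
G0 Z15.600
G0 X18.200 Y13.000
G1 X17.207 Y16.056
G1 X14.607 Y17.946
G1 X11.393 Y17.946
G1 X8.793 Y16.056
G1 X7.800 Y13.000
G1 X8.793 Y9.944
G1 X11.393 Y8.054
G1 X14.607 Y8.054
G1 X17.207 Y9.944
G1 X18.200 Y13.000
; layer 4
G0 Z20.800
G0 X15.600 Y13.000
G1 X15.103 Y14.528
G1 X13.803 Y15.473
G1 X12.197 Y15.473
G1 X10.897 Y14.528
G1 X10.400 Y13.000
G1 X10.897 Y11.472
G1 X12.197 Y10.527
G1 X13.803 Y10.527
G1 X15.103 Y11.472
G1 X15.600 Y13.000
M2 ; end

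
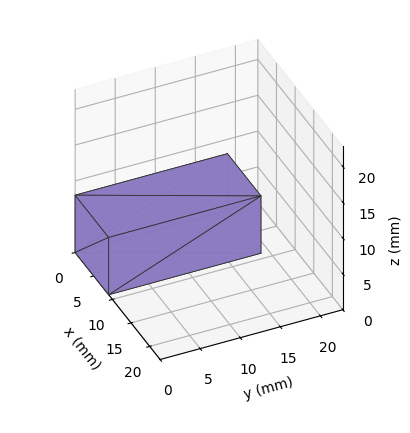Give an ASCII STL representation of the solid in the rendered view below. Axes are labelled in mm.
Reading the render: the shape is a rectangular box, roughly 9 × 19 mm footprint and 8 mm tall (dimensions read to the nearest mm from the axis ticks). For the STL, each face is triangulated and given an outward normal.

solid part
  facet normal 0.0000 0.0000 -1.0000
    outer loop
      vertex 9.0 19.0 0.0
      vertex 9.0 0.0 0.0
      vertex 0.0 0.0 0.0
    endloop
  endfacet
  facet normal 0.0000 0.0000 -1.0000
    outer loop
      vertex 0.0 19.0 0.0
      vertex 9.0 19.0 0.0
      vertex 0.0 0.0 0.0
    endloop
  endfacet
  facet normal 0.0000 0.0000 1.0000
    outer loop
      vertex 0.0 0.0 8.0
      vertex 9.0 0.0 8.0
      vertex 9.0 19.0 8.0
    endloop
  endfacet
  facet normal 0.0000 0.0000 1.0000
    outer loop
      vertex 0.0 0.0 8.0
      vertex 9.0 19.0 8.0
      vertex 0.0 19.0 8.0
    endloop
  endfacet
  facet normal 0.0000 -1.0000 0.0000
    outer loop
      vertex 0.0 0.0 0.0
      vertex 9.0 0.0 0.0
      vertex 9.0 0.0 8.0
    endloop
  endfacet
  facet normal 0.0000 -1.0000 0.0000
    outer loop
      vertex 0.0 0.0 0.0
      vertex 9.0 0.0 8.0
      vertex 0.0 0.0 8.0
    endloop
  endfacet
  facet normal 0.0000 1.0000 0.0000
    outer loop
      vertex 9.0 19.0 8.0
      vertex 9.0 19.0 0.0
      vertex 0.0 19.0 0.0
    endloop
  endfacet
  facet normal 0.0000 1.0000 0.0000
    outer loop
      vertex 0.0 19.0 8.0
      vertex 9.0 19.0 8.0
      vertex 0.0 19.0 0.0
    endloop
  endfacet
  facet normal -1.0000 0.0000 0.0000
    outer loop
      vertex 0.0 19.0 8.0
      vertex 0.0 19.0 0.0
      vertex 0.0 0.0 0.0
    endloop
  endfacet
  facet normal -1.0000 0.0000 0.0000
    outer loop
      vertex 0.0 0.0 8.0
      vertex 0.0 19.0 8.0
      vertex 0.0 0.0 0.0
    endloop
  endfacet
  facet normal 1.0000 0.0000 0.0000
    outer loop
      vertex 9.0 0.0 0.0
      vertex 9.0 19.0 0.0
      vertex 9.0 19.0 8.0
    endloop
  endfacet
  facet normal 1.0000 0.0000 0.0000
    outer loop
      vertex 9.0 0.0 0.0
      vertex 9.0 19.0 8.0
      vertex 9.0 0.0 8.0
    endloop
  endfacet
endsolid part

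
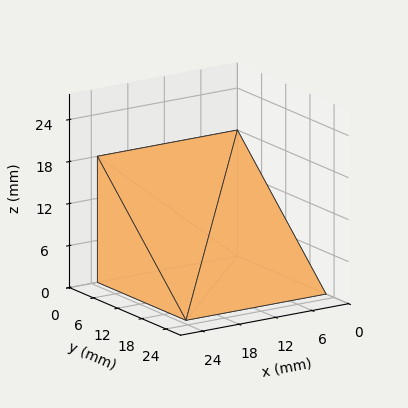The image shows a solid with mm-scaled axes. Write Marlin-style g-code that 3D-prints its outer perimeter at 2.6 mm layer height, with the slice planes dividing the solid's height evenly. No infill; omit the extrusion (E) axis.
Reading the render: the shape is a wedge (ramp): 23 × 22 mm base, rising to 18 mm along the y=0 edge and sloping linearly to z=0 at y=22 (dimensions read to the nearest mm from the axis ticks). For the g-code, the solid's height is divided into equal slices at the stated Δz and each level perimeter traced with G1 moves after a G0 lift.

; perimeter-only toolpath
G21 ; units = mm
G90 ; absolute positioning
G28 ; home
; layer 1
G0 Z2.6
G0 X0.0 Y0.0
G1 X23.0 Y0.0
G1 X23.0 Y18.9
G1 X0.0 Y18.9
G1 X0.0 Y0.0
; layer 2
G0 Z5.1
G0 X0.0 Y0.0
G1 X23.0 Y0.0
G1 X23.0 Y15.7
G1 X0.0 Y15.7
G1 X0.0 Y0.0
; layer 3
G0 Z7.7
G0 X0.0 Y0.0
G1 X23.0 Y0.0
G1 X23.0 Y12.6
G1 X0.0 Y12.6
G1 X0.0 Y0.0
; layer 4
G0 Z10.3
G0 X0.0 Y0.0
G1 X23.0 Y0.0
G1 X23.0 Y9.4
G1 X0.0 Y9.4
G1 X0.0 Y0.0
; layer 5
G0 Z12.9
G0 X0.0 Y0.0
G1 X23.0 Y0.0
G1 X23.0 Y6.3
G1 X0.0 Y6.3
G1 X0.0 Y0.0
; layer 6
G0 Z15.4
G0 X0.0 Y0.0
G1 X23.0 Y0.0
G1 X23.0 Y3.1
G1 X0.0 Y3.1
G1 X0.0 Y0.0
M2 ; end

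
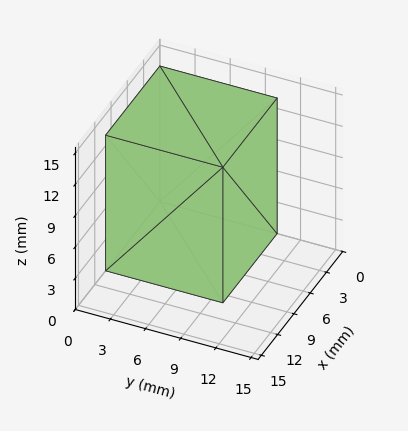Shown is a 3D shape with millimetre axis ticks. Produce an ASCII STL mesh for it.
Reading the render: the shape is a rectangular box, roughly 10 × 10 mm footprint and 13 mm tall (dimensions read to the nearest mm from the axis ticks). For the STL, each face is triangulated and given an outward normal.

solid part
  facet normal 0.0000 0.0000 -1.0000
    outer loop
      vertex 10.0 10.0 0.0
      vertex 10.0 0.0 0.0
      vertex 0.0 0.0 0.0
    endloop
  endfacet
  facet normal 0.0000 0.0000 -1.0000
    outer loop
      vertex 0.0 10.0 0.0
      vertex 10.0 10.0 0.0
      vertex 0.0 0.0 0.0
    endloop
  endfacet
  facet normal 0.0000 0.0000 1.0000
    outer loop
      vertex 0.0 0.0 13.0
      vertex 10.0 0.0 13.0
      vertex 10.0 10.0 13.0
    endloop
  endfacet
  facet normal 0.0000 0.0000 1.0000
    outer loop
      vertex 0.0 0.0 13.0
      vertex 10.0 10.0 13.0
      vertex 0.0 10.0 13.0
    endloop
  endfacet
  facet normal 0.0000 -1.0000 0.0000
    outer loop
      vertex 0.0 0.0 0.0
      vertex 10.0 0.0 0.0
      vertex 10.0 0.0 13.0
    endloop
  endfacet
  facet normal 0.0000 -1.0000 0.0000
    outer loop
      vertex 0.0 0.0 0.0
      vertex 10.0 0.0 13.0
      vertex 0.0 0.0 13.0
    endloop
  endfacet
  facet normal 0.0000 1.0000 0.0000
    outer loop
      vertex 10.0 10.0 13.0
      vertex 10.0 10.0 0.0
      vertex 0.0 10.0 0.0
    endloop
  endfacet
  facet normal 0.0000 1.0000 0.0000
    outer loop
      vertex 0.0 10.0 13.0
      vertex 10.0 10.0 13.0
      vertex 0.0 10.0 0.0
    endloop
  endfacet
  facet normal -1.0000 0.0000 0.0000
    outer loop
      vertex 0.0 10.0 13.0
      vertex 0.0 10.0 0.0
      vertex 0.0 0.0 0.0
    endloop
  endfacet
  facet normal -1.0000 0.0000 0.0000
    outer loop
      vertex 0.0 0.0 13.0
      vertex 0.0 10.0 13.0
      vertex 0.0 0.0 0.0
    endloop
  endfacet
  facet normal 1.0000 0.0000 0.0000
    outer loop
      vertex 10.0 0.0 0.0
      vertex 10.0 10.0 0.0
      vertex 10.0 10.0 13.0
    endloop
  endfacet
  facet normal 1.0000 0.0000 0.0000
    outer loop
      vertex 10.0 0.0 0.0
      vertex 10.0 10.0 13.0
      vertex 10.0 0.0 13.0
    endloop
  endfacet
endsolid part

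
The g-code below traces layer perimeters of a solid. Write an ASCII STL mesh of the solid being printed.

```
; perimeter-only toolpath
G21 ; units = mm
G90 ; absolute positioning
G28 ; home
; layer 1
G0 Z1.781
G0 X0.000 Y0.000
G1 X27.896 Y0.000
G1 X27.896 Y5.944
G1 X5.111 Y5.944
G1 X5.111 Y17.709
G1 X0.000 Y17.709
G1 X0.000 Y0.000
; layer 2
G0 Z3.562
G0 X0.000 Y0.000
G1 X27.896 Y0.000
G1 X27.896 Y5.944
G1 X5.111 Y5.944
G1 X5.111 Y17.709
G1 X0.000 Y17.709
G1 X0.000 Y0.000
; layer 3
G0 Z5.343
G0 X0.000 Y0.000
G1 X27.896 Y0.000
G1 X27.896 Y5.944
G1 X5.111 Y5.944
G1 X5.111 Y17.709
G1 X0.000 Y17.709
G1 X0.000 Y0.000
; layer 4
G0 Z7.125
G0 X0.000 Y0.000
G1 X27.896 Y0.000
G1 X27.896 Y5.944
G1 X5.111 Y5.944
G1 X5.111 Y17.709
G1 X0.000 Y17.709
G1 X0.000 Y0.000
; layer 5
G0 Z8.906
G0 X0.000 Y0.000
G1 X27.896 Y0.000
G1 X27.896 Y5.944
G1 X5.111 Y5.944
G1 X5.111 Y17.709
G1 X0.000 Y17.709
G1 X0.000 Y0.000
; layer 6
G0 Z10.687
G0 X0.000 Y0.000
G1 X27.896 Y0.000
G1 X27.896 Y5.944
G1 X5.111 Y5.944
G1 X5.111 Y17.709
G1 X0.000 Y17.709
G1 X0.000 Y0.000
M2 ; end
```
solid part
  facet normal 0.0000 0.0000 -1.0000
    outer loop
      vertex 27.896 5.944 0.000
      vertex 27.896 0.000 0.000
      vertex 0.000 0.000 0.000
    endloop
  endfacet
  facet normal 0.0000 0.0000 -1.0000
    outer loop
      vertex 5.111 5.944 0.000
      vertex 27.896 5.944 0.000
      vertex 0.000 0.000 0.000
    endloop
  endfacet
  facet normal 0.0000 0.0000 -1.0000
    outer loop
      vertex 5.111 17.709 0.000
      vertex 5.111 5.944 0.000
      vertex 0.000 0.000 0.000
    endloop
  endfacet
  facet normal 0.0000 0.0000 -1.0000
    outer loop
      vertex 0.000 17.709 0.000
      vertex 5.111 17.709 0.000
      vertex 0.000 0.000 0.000
    endloop
  endfacet
  facet normal 0.0000 0.0000 1.0000
    outer loop
      vertex 0.000 0.000 10.687
      vertex 27.896 0.000 10.687
      vertex 27.896 5.944 10.687
    endloop
  endfacet
  facet normal 0.0000 0.0000 1.0000
    outer loop
      vertex 0.000 0.000 10.687
      vertex 27.896 5.944 10.687
      vertex 5.111 5.944 10.687
    endloop
  endfacet
  facet normal 0.0000 0.0000 1.0000
    outer loop
      vertex 0.000 0.000 10.687
      vertex 5.111 5.944 10.687
      vertex 5.111 17.709 10.687
    endloop
  endfacet
  facet normal 0.0000 0.0000 1.0000
    outer loop
      vertex 0.000 0.000 10.687
      vertex 5.111 17.709 10.687
      vertex 0.000 17.709 10.687
    endloop
  endfacet
  facet normal 0.0000 -1.0000 0.0000
    outer loop
      vertex 0.000 0.000 0.000
      vertex 27.896 0.000 0.000
      vertex 27.896 0.000 10.687
    endloop
  endfacet
  facet normal 0.0000 -1.0000 0.0000
    outer loop
      vertex 0.000 0.000 0.000
      vertex 27.896 0.000 10.687
      vertex 0.000 0.000 10.687
    endloop
  endfacet
  facet normal 1.0000 0.0000 0.0000
    outer loop
      vertex 27.896 0.000 0.000
      vertex 27.896 5.944 0.000
      vertex 27.896 5.944 10.687
    endloop
  endfacet
  facet normal 1.0000 0.0000 0.0000
    outer loop
      vertex 27.896 0.000 0.000
      vertex 27.896 5.944 10.687
      vertex 27.896 0.000 10.687
    endloop
  endfacet
  facet normal 0.0000 1.0000 0.0000
    outer loop
      vertex 27.896 5.944 0.000
      vertex 5.111 5.944 0.000
      vertex 5.111 5.944 10.687
    endloop
  endfacet
  facet normal 0.0000 1.0000 0.0000
    outer loop
      vertex 27.896 5.944 0.000
      vertex 5.111 5.944 10.687
      vertex 27.896 5.944 10.687
    endloop
  endfacet
  facet normal 1.0000 0.0000 0.0000
    outer loop
      vertex 5.111 5.944 0.000
      vertex 5.111 17.709 0.000
      vertex 5.111 17.709 10.687
    endloop
  endfacet
  facet normal 1.0000 0.0000 0.0000
    outer loop
      vertex 5.111 5.944 0.000
      vertex 5.111 17.709 10.687
      vertex 5.111 5.944 10.687
    endloop
  endfacet
  facet normal 0.0000 1.0000 0.0000
    outer loop
      vertex 5.111 17.709 0.000
      vertex 0.000 17.709 0.000
      vertex 0.000 17.709 10.687
    endloop
  endfacet
  facet normal 0.0000 1.0000 0.0000
    outer loop
      vertex 5.111 17.709 0.000
      vertex 0.000 17.709 10.687
      vertex 5.111 17.709 10.687
    endloop
  endfacet
  facet normal -1.0000 0.0000 0.0000
    outer loop
      vertex 0.000 17.709 0.000
      vertex 0.000 0.000 0.000
      vertex 0.000 0.000 10.687
    endloop
  endfacet
  facet normal -1.0000 0.0000 0.0000
    outer loop
      vertex 0.000 17.709 0.000
      vertex 0.000 0.000 10.687
      vertex 0.000 17.709 10.687
    endloop
  endfacet
endsolid part

The G0 Z moves step by Δz≈1.781 mm. Every layer's G1 loop is the same polygon, so the solid is a straight extrusion of it from z=0 to z≈10.7. Closing with flat bottom and top caps and triangulating gives 20 facets — an L-shaped prism: outer 27.9 × 17.7 mm, arm thicknesses ≈ 5.94 mm (horizontal) and 5.11 mm (vertical), extruded 10.7 mm in z.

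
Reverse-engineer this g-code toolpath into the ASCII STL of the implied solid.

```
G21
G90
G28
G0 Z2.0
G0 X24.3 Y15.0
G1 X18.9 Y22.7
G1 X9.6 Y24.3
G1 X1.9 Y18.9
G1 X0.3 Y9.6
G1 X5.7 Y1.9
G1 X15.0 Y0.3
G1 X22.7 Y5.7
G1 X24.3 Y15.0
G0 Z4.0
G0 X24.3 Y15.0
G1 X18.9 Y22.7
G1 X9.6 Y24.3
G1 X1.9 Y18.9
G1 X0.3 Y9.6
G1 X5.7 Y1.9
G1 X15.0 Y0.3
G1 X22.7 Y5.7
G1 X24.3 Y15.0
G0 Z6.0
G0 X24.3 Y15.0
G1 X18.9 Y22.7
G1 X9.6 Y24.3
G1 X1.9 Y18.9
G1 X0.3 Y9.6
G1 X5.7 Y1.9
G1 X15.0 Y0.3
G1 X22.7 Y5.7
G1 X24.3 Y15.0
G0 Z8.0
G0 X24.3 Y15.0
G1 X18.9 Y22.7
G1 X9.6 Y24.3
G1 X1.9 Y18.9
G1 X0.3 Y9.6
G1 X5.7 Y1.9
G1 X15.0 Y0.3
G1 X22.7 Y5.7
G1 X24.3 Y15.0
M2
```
solid part
  facet normal 0.0000 0.0000 -1.0000
    outer loop
      vertex 9.6 24.3 0.0
      vertex 18.9 22.7 0.0
      vertex 24.3 15.0 0.0
    endloop
  endfacet
  facet normal 0.0000 0.0000 -1.0000
    outer loop
      vertex 1.9 18.9 0.0
      vertex 9.6 24.3 0.0
      vertex 24.3 15.0 0.0
    endloop
  endfacet
  facet normal 0.0000 0.0000 -1.0000
    outer loop
      vertex 0.3 9.6 0.0
      vertex 1.9 18.9 0.0
      vertex 24.3 15.0 0.0
    endloop
  endfacet
  facet normal 0.0000 0.0000 -1.0000
    outer loop
      vertex 5.7 1.9 0.0
      vertex 0.3 9.6 0.0
      vertex 24.3 15.0 0.0
    endloop
  endfacet
  facet normal 0.0000 0.0000 -1.0000
    outer loop
      vertex 15.0 0.3 0.0
      vertex 5.7 1.9 0.0
      vertex 24.3 15.0 0.0
    endloop
  endfacet
  facet normal 0.0000 0.0000 -1.0000
    outer loop
      vertex 22.7 5.7 0.0
      vertex 15.0 0.3 0.0
      vertex 24.3 15.0 0.0
    endloop
  endfacet
  facet normal 0.0000 0.0000 1.0000
    outer loop
      vertex 24.3 15.0 8.0
      vertex 18.9 22.7 8.0
      vertex 9.6 24.3 8.0
    endloop
  endfacet
  facet normal 0.0000 0.0000 1.0000
    outer loop
      vertex 24.3 15.0 8.0
      vertex 9.6 24.3 8.0
      vertex 1.9 18.9 8.0
    endloop
  endfacet
  facet normal 0.0000 0.0000 1.0000
    outer loop
      vertex 24.3 15.0 8.0
      vertex 1.9 18.9 8.0
      vertex 0.3 9.6 8.0
    endloop
  endfacet
  facet normal 0.0000 0.0000 1.0000
    outer loop
      vertex 24.3 15.0 8.0
      vertex 0.3 9.6 8.0
      vertex 5.7 1.9 8.0
    endloop
  endfacet
  facet normal 0.0000 0.0000 1.0000
    outer loop
      vertex 24.3 15.0 8.0
      vertex 5.7 1.9 8.0
      vertex 15.0 0.3 8.0
    endloop
  endfacet
  facet normal 0.0000 0.0000 1.0000
    outer loop
      vertex 24.3 15.0 8.0
      vertex 15.0 0.3 8.0
      vertex 22.7 5.7 8.0
    endloop
  endfacet
  facet normal 0.8187 0.5742 0.0000
    outer loop
      vertex 24.3 15.0 0.0
      vertex 18.9 22.7 0.0
      vertex 18.9 22.7 8.0
    endloop
  endfacet
  facet normal 0.8187 0.5742 0.0000
    outer loop
      vertex 24.3 15.0 0.0
      vertex 18.9 22.7 8.0
      vertex 24.3 15.0 8.0
    endloop
  endfacet
  facet normal 0.1696 0.9855 0.0000
    outer loop
      vertex 18.9 22.7 0.0
      vertex 9.6 24.3 0.0
      vertex 9.6 24.3 8.0
    endloop
  endfacet
  facet normal 0.1696 0.9855 0.0000
    outer loop
      vertex 18.9 22.7 0.0
      vertex 9.6 24.3 8.0
      vertex 18.9 22.7 8.0
    endloop
  endfacet
  facet normal -0.5742 0.8187 0.0000
    outer loop
      vertex 9.6 24.3 0.0
      vertex 1.9 18.9 0.0
      vertex 1.9 18.9 8.0
    endloop
  endfacet
  facet normal -0.5742 0.8187 0.0000
    outer loop
      vertex 9.6 24.3 0.0
      vertex 1.9 18.9 8.0
      vertex 9.6 24.3 8.0
    endloop
  endfacet
  facet normal -0.9855 0.1696 0.0000
    outer loop
      vertex 1.9 18.9 0.0
      vertex 0.3 9.6 0.0
      vertex 0.3 9.6 8.0
    endloop
  endfacet
  facet normal -0.9855 0.1696 0.0000
    outer loop
      vertex 1.9 18.9 0.0
      vertex 0.3 9.6 8.0
      vertex 1.9 18.9 8.0
    endloop
  endfacet
  facet normal -0.8187 -0.5742 0.0000
    outer loop
      vertex 0.3 9.6 0.0
      vertex 5.7 1.9 0.0
      vertex 5.7 1.9 8.0
    endloop
  endfacet
  facet normal -0.8187 -0.5742 0.0000
    outer loop
      vertex 0.3 9.6 0.0
      vertex 5.7 1.9 8.0
      vertex 0.3 9.6 8.0
    endloop
  endfacet
  facet normal -0.1696 -0.9855 0.0000
    outer loop
      vertex 5.7 1.9 0.0
      vertex 15.0 0.3 0.0
      vertex 15.0 0.3 8.0
    endloop
  endfacet
  facet normal -0.1696 -0.9855 0.0000
    outer loop
      vertex 5.7 1.9 0.0
      vertex 15.0 0.3 8.0
      vertex 5.7 1.9 8.0
    endloop
  endfacet
  facet normal 0.5742 -0.8187 0.0000
    outer loop
      vertex 15.0 0.3 0.0
      vertex 22.7 5.7 0.0
      vertex 22.7 5.7 8.0
    endloop
  endfacet
  facet normal 0.5742 -0.8187 0.0000
    outer loop
      vertex 15.0 0.3 0.0
      vertex 22.7 5.7 8.0
      vertex 15.0 0.3 8.0
    endloop
  endfacet
  facet normal 0.9855 -0.1696 0.0000
    outer loop
      vertex 22.7 5.7 0.0
      vertex 24.3 15.0 0.0
      vertex 24.3 15.0 8.0
    endloop
  endfacet
  facet normal 0.9855 -0.1696 0.0000
    outer loop
      vertex 22.7 5.7 0.0
      vertex 24.3 15.0 8.0
      vertex 22.7 5.7 8.0
    endloop
  endfacet
endsolid part

The G0 Z moves step by Δz≈2.0 mm. Every layer's G1 loop is the same polygon, so the solid is a straight extrusion of it from z=0 to z≈8. Closing with flat bottom and top caps and triangulating gives 28 facets — a regular 8-sided prism (a cylinder approximated with 8 flat sides), circumscribed radius ≈ 12.3 mm, height ≈ 8 mm.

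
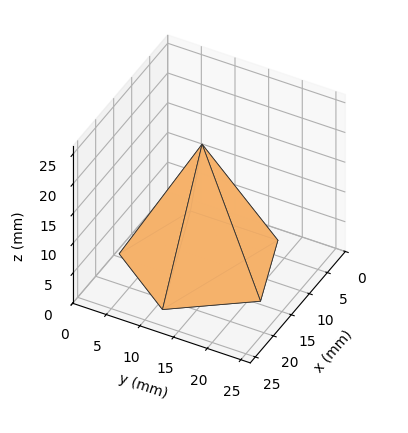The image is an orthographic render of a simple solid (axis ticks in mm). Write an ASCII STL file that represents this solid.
Reading the render: the shape is a regular 5-sided pyramid, base circumscribed radius ≈ 11 mm, apex at z ≈ 20 mm (dimensions read to the nearest mm from the axis ticks). For the STL, each face is triangulated and given an outward normal.

solid part
  facet normal 0.0000 0.0000 -1.0000
    outer loop
      vertex 2.1 17.5 0.0
      vertex 14.4 21.5 0.0
      vertex 22.0 11.0 0.0
    endloop
  endfacet
  facet normal 0.0000 0.0000 -1.0000
    outer loop
      vertex 2.1 4.5 0.0
      vertex 2.1 17.5 0.0
      vertex 22.0 11.0 0.0
    endloop
  endfacet
  facet normal 0.0000 0.0000 -1.0000
    outer loop
      vertex 14.4 0.5 0.0
      vertex 2.1 4.5 0.0
      vertex 22.0 11.0 0.0
    endloop
  endfacet
  facet normal 0.7399 0.5356 0.4070
    outer loop
      vertex 22.0 11.0 0.0
      vertex 14.4 21.5 0.0
      vertex 11.0 11.0 20.0
    endloop
  endfacet
  facet normal -0.2824 0.8683 0.4078
    outer loop
      vertex 14.4 21.5 0.0
      vertex 2.1 17.5 0.0
      vertex 11.0 11.0 20.0
    endloop
  endfacet
  facet normal -0.9136 0.0000 0.4066
    outer loop
      vertex 2.1 17.5 0.0
      vertex 2.1 4.5 0.0
      vertex 11.0 11.0 20.0
    endloop
  endfacet
  facet normal -0.2824 -0.8683 0.4078
    outer loop
      vertex 2.1 4.5 0.0
      vertex 14.4 0.5 0.0
      vertex 11.0 11.0 20.0
    endloop
  endfacet
  facet normal 0.7399 -0.5356 0.4070
    outer loop
      vertex 14.4 0.5 0.0
      vertex 22.0 11.0 0.0
      vertex 11.0 11.0 20.0
    endloop
  endfacet
endsolid part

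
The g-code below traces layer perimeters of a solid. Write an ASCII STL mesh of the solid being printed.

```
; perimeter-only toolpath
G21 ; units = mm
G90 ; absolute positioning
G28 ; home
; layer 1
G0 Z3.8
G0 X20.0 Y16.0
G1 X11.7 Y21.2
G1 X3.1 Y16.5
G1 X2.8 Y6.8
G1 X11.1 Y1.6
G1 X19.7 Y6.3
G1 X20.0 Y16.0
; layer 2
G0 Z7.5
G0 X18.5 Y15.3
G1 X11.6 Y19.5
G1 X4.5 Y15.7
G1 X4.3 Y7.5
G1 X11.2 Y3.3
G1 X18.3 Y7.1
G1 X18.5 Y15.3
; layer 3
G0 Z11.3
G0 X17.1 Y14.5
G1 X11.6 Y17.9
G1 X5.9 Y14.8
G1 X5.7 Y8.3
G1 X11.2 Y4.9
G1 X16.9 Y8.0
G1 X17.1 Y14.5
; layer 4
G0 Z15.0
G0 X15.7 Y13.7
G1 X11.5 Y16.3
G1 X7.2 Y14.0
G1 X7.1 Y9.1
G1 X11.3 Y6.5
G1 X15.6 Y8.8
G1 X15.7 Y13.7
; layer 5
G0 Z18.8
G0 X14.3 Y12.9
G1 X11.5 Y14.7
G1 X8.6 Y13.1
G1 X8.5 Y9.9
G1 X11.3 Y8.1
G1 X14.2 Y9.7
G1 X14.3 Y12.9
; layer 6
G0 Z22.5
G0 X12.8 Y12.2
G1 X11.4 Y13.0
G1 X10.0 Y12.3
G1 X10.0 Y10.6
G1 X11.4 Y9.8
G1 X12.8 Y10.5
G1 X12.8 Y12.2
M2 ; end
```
solid part
  facet normal 0.0000 0.0000 -1.0000
    outer loop
      vertex 1.7 17.4 0.0
      vertex 11.7 22.8 0.0
      vertex 21.4 16.8 0.0
    endloop
  endfacet
  facet normal 0.0000 0.0000 -1.0000
    outer loop
      vertex 1.4 6.0 0.0
      vertex 1.7 17.4 0.0
      vertex 21.4 16.8 0.0
    endloop
  endfacet
  facet normal 0.0000 0.0000 -1.0000
    outer loop
      vertex 11.1 0.0 0.0
      vertex 1.4 6.0 0.0
      vertex 21.4 16.8 0.0
    endloop
  endfacet
  facet normal 0.0000 0.0000 -1.0000
    outer loop
      vertex 21.1 5.4 0.0
      vertex 11.1 0.0 0.0
      vertex 21.4 16.8 0.0
    endloop
  endfacet
  facet normal 0.4926 0.7964 0.3508
    outer loop
      vertex 21.4 16.8 0.0
      vertex 11.7 22.8 0.0
      vertex 11.4 11.4 26.3
    endloop
  endfacet
  facet normal -0.4448 0.8236 0.3519
    outer loop
      vertex 11.7 22.8 0.0
      vertex 1.7 17.4 0.0
      vertex 11.4 11.4 26.3
    endloop
  endfacet
  facet normal -0.9361 0.0246 0.3509
    outer loop
      vertex 1.7 17.4 0.0
      vertex 1.4 6.0 0.0
      vertex 11.4 11.4 26.3
    endloop
  endfacet
  facet normal -0.4926 -0.7964 0.3508
    outer loop
      vertex 1.4 6.0 0.0
      vertex 11.1 0.0 0.0
      vertex 11.4 11.4 26.3
    endloop
  endfacet
  facet normal 0.4448 -0.8236 0.3519
    outer loop
      vertex 11.1 0.0 0.0
      vertex 21.1 5.4 0.0
      vertex 11.4 11.4 26.3
    endloop
  endfacet
  facet normal 0.9361 -0.0246 0.3509
    outer loop
      vertex 21.1 5.4 0.0
      vertex 21.4 16.8 0.0
      vertex 11.4 11.4 26.3
    endloop
  endfacet
endsolid part

The G0 Z moves step by Δz≈3.8 mm. The G1 loops shrink linearly with z, so the solid tapers from its base footprint up to z≈26.3. Closing with a flat bottom cap and the tapered top and triangulating gives 10 facets — a regular 6-sided pyramid, base circumscribed radius ≈ 11.4 mm, apex at z ≈ 26.3 mm.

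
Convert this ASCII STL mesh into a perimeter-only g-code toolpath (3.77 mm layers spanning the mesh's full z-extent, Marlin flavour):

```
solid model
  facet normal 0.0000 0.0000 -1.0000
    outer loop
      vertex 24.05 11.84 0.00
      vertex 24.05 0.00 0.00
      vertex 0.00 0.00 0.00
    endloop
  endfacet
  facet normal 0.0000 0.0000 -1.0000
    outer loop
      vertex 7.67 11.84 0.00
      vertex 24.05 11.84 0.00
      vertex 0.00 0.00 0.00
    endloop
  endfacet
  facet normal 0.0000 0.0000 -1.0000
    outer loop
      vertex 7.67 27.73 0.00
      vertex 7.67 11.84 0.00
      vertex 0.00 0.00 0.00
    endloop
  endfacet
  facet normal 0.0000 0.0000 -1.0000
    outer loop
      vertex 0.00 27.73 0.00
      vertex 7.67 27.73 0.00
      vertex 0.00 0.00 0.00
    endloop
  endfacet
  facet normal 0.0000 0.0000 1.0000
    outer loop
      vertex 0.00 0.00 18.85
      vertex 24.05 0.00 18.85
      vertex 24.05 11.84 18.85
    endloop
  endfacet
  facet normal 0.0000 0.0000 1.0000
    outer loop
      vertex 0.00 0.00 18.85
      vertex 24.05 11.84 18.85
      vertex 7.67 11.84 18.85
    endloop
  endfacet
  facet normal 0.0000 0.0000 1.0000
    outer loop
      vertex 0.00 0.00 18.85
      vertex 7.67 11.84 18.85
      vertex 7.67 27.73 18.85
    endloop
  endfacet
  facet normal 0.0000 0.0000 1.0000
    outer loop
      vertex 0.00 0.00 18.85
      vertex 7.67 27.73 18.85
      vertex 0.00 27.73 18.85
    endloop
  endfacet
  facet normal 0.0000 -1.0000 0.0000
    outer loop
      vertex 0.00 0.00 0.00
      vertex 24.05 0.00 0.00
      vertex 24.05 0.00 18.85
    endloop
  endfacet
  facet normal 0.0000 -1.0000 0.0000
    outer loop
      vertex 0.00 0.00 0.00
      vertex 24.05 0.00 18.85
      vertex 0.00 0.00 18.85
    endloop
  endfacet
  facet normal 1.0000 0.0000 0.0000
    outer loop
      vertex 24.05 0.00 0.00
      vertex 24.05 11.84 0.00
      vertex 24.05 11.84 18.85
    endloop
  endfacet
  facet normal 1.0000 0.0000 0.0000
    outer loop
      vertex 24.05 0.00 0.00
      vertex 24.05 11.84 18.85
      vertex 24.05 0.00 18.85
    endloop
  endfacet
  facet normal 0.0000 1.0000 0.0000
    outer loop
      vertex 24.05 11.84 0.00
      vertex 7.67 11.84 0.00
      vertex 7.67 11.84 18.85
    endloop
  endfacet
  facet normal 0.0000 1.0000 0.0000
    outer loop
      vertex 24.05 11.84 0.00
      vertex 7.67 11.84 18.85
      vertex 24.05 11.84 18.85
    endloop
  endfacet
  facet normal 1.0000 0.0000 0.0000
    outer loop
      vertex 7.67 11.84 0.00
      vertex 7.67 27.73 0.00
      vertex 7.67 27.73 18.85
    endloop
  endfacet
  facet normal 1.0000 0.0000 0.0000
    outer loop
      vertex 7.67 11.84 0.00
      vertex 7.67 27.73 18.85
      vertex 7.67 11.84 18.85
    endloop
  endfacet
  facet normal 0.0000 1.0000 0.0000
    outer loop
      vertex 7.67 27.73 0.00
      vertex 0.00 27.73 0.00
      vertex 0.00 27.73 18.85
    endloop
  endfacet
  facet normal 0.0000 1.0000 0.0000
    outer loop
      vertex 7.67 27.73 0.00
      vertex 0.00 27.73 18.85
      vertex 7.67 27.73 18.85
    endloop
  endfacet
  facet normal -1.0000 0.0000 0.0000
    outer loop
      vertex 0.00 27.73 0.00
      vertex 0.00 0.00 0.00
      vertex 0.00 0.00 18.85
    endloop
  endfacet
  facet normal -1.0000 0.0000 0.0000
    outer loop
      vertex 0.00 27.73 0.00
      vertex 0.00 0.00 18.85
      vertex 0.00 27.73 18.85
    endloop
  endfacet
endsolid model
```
; perimeter-only toolpath
G21 ; units = mm
G90 ; absolute positioning
G28 ; home
; layer 1
G0 Z3.77
G0 X0.00 Y0.00
G1 X24.05 Y0.00
G1 X24.05 Y11.84
G1 X7.67 Y11.84
G1 X7.67 Y27.73
G1 X0.00 Y27.73
G1 X0.00 Y0.00
; layer 2
G0 Z7.54
G0 X0.00 Y0.00
G1 X24.05 Y0.00
G1 X24.05 Y11.84
G1 X7.67 Y11.84
G1 X7.67 Y27.73
G1 X0.00 Y27.73
G1 X0.00 Y0.00
; layer 3
G0 Z11.31
G0 X0.00 Y0.00
G1 X24.05 Y0.00
G1 X24.05 Y11.84
G1 X7.67 Y11.84
G1 X7.67 Y27.73
G1 X0.00 Y27.73
G1 X0.00 Y0.00
; layer 4
G0 Z15.08
G0 X0.00 Y0.00
G1 X24.05 Y0.00
G1 X24.05 Y11.84
G1 X7.67 Y11.84
G1 X7.67 Y27.73
G1 X0.00 Y27.73
G1 X0.00 Y0.00
; layer 5
G0 Z18.85
G0 X0.00 Y0.00
G1 X24.05 Y0.00
G1 X24.05 Y11.84
G1 X7.67 Y11.84
G1 X7.67 Y27.73
G1 X0.00 Y27.73
G1 X0.00 Y0.00
M2 ; end

The solid is an L-shaped prism: outer 24.1 × 27.7 mm, arm thicknesses ≈ 11.8 mm (horizontal) and 7.67 mm (vertical), extruded 18.9 mm in z. Slicing at Δz = 3.77 mm — 5 equal slices spanning the solid's height, so layer i sits at z = i·h/5 — gives 5 non-empty perimeters. Each is a 6-segment closed polygon; G0 lifts to the layer z and rapids to the start vertex, then G1 traces the edges.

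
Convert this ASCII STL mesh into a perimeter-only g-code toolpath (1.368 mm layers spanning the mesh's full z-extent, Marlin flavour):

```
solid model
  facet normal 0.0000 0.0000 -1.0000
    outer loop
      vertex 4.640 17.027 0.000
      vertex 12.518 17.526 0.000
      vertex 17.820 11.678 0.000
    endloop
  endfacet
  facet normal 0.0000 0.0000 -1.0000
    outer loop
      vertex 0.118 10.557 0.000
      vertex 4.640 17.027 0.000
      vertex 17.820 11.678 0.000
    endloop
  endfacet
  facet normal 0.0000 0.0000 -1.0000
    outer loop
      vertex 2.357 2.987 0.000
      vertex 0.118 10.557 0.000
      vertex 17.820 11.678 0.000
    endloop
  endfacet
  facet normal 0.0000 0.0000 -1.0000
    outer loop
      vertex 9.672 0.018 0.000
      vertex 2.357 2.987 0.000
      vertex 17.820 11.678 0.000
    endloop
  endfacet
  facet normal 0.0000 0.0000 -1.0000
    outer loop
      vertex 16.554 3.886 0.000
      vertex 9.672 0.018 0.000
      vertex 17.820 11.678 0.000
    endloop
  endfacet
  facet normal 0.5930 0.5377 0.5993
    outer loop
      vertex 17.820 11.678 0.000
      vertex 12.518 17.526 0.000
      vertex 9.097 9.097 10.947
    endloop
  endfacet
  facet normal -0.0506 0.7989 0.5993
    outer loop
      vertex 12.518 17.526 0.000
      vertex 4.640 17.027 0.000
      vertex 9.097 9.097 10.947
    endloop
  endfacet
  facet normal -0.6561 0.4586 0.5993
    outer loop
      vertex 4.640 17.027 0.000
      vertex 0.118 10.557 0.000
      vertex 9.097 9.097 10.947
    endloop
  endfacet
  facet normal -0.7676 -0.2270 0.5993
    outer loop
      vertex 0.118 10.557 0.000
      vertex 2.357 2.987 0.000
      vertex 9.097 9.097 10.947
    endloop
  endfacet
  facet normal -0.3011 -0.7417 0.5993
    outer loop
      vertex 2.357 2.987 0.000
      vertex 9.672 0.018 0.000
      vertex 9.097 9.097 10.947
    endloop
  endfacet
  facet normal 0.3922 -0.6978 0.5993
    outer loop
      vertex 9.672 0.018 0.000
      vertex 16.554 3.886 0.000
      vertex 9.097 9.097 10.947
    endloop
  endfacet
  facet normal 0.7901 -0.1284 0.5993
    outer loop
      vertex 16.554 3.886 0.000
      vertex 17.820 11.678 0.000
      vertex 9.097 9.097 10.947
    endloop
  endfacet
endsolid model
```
; perimeter-only toolpath
G21 ; units = mm
G90 ; absolute positioning
G28 ; home
; layer 1
G0 Z1.368
G0 X16.730 Y11.355
G1 X12.090 Y16.472
G1 X5.197 Y16.036
G1 X1.240 Y10.374
G1 X3.200 Y3.751
G1 X9.600 Y1.153
G1 X15.622 Y4.537
G1 X16.730 Y11.355
; layer 2
G0 Z2.737
G0 X15.639 Y11.033
G1 X11.663 Y15.419
G1 X5.754 Y15.045
G1 X2.363 Y10.192
G1 X4.042 Y4.514
G1 X9.528 Y2.288
G1 X14.690 Y5.189
G1 X15.639 Y11.033
; layer 3
G0 Z4.105
G0 X14.549 Y10.710
G1 X11.235 Y14.365
G1 X6.311 Y14.053
G1 X3.485 Y10.009
G1 X4.884 Y5.278
G1 X9.456 Y3.423
G1 X13.758 Y5.840
G1 X14.549 Y10.710
; layer 4
G0 Z5.473
G0 X13.459 Y10.387
G1 X10.808 Y13.311
G1 X6.868 Y13.062
G1 X4.607 Y9.827
G1 X5.727 Y6.042
G1 X9.384 Y4.558
G1 X12.825 Y6.492
G1 X13.459 Y10.387
; layer 5
G0 Z6.842
G0 X12.368 Y10.065
G1 X10.380 Y12.258
G1 X7.426 Y12.071
G1 X5.730 Y9.645
G1 X6.569 Y6.806
G1 X9.313 Y5.692
G1 X11.893 Y7.143
G1 X12.368 Y10.065
; layer 6
G0 Z8.210
G0 X11.278 Y9.742
G1 X9.952 Y11.204
G1 X7.983 Y11.079
G1 X6.852 Y9.462
G1 X7.412 Y7.569
G1 X9.241 Y6.827
G1 X10.961 Y7.794
G1 X11.278 Y9.742
; layer 7
G0 Z9.579
G0 X10.187 Y9.420
G1 X9.525 Y10.151
G1 X8.540 Y10.088
G1 X7.975 Y9.279
G1 X8.255 Y8.333
G1 X9.169 Y7.962
G1 X10.029 Y8.446
G1 X10.187 Y9.420
M2 ; end

The solid is a regular 7-sided pyramid, base circumscribed radius ≈ 9.1 mm, apex at z ≈ 10.9 mm. Slicing at Δz = 1.368 mm — 8 equal slices spanning the solid's height, so layer i sits at z = i·h/8 — gives 7 non-empty perimeters. Each is a 7-segment closed polygon; G0 lifts to the layer z and rapids to the start vertex, then G1 traces the edges. The cross-section shrinks linearly with z (the slice at the apex is degenerate and omitted).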